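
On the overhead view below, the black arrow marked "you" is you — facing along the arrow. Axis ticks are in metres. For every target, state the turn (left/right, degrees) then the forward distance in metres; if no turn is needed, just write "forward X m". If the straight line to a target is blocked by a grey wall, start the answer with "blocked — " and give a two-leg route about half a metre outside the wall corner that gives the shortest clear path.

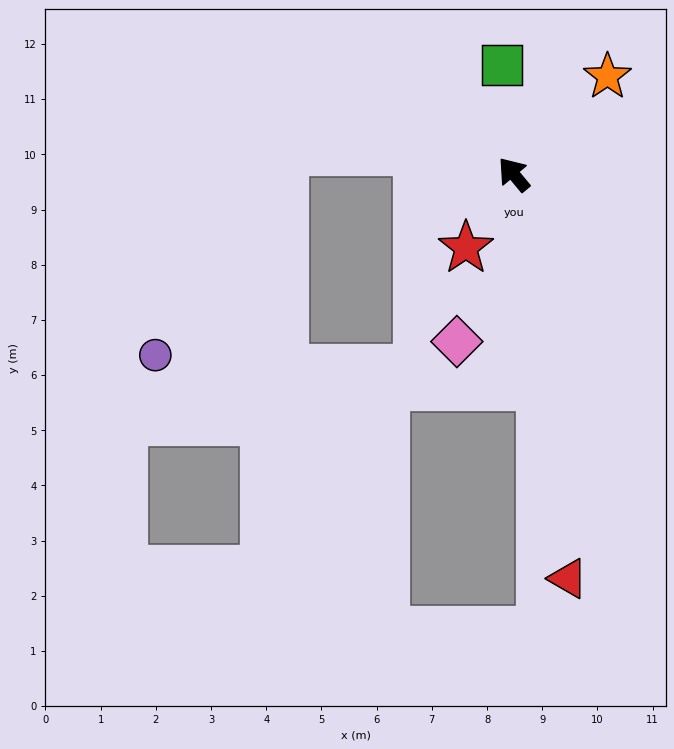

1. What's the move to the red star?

turn left 107°, forward 1.6 m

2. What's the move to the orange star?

turn right 84°, forward 2.5 m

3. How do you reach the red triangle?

turn left 148°, forward 7.4 m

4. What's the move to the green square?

turn right 34°, forward 2.0 m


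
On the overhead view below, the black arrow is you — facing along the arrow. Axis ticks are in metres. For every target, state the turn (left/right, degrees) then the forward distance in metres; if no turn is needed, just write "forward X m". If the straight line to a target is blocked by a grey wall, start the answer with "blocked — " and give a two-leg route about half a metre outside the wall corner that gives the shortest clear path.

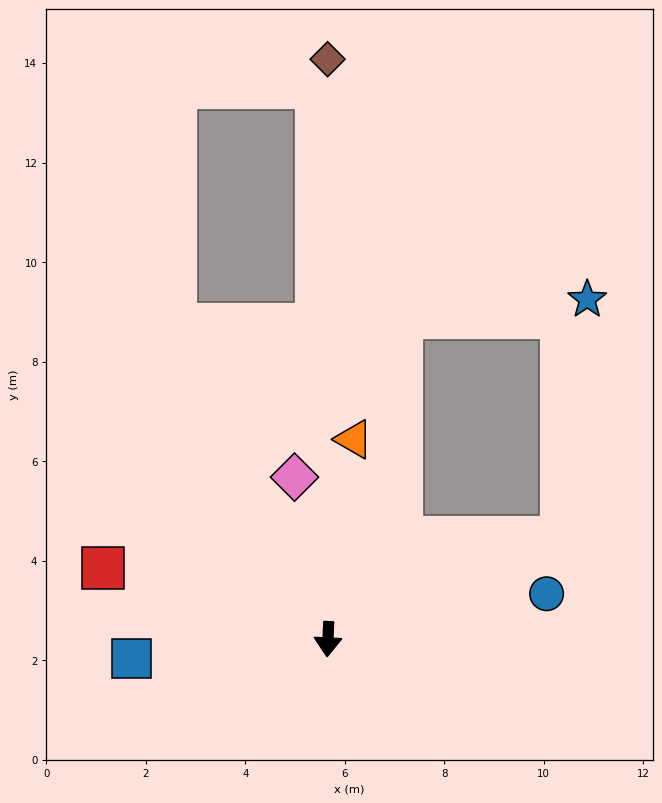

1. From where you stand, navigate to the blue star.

blocked — turn left 116°, forward 5.1 m, then turn left 61°, forward 4.8 m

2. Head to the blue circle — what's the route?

turn left 105°, forward 4.5 m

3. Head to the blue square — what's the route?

turn right 82°, forward 4.0 m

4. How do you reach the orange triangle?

turn left 175°, forward 4.1 m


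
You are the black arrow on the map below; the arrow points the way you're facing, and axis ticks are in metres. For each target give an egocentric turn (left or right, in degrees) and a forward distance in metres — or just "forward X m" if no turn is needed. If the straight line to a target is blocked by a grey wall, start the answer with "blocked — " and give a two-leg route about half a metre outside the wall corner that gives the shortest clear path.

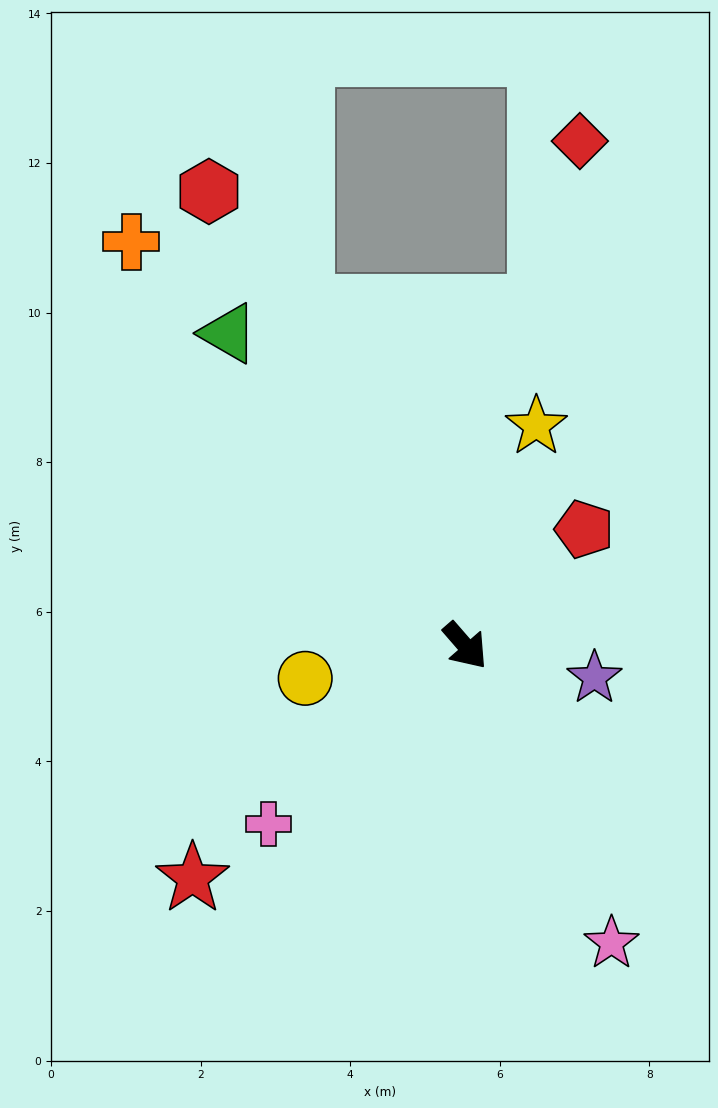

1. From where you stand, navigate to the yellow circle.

turn right 120°, forward 2.2 m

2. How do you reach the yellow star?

turn left 121°, forward 3.1 m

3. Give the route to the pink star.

turn right 15°, forward 4.4 m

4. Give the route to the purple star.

turn left 35°, forward 1.8 m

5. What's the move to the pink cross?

turn right 89°, forward 3.5 m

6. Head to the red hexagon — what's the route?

turn left 168°, forward 7.0 m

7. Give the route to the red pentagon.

turn left 93°, forward 2.2 m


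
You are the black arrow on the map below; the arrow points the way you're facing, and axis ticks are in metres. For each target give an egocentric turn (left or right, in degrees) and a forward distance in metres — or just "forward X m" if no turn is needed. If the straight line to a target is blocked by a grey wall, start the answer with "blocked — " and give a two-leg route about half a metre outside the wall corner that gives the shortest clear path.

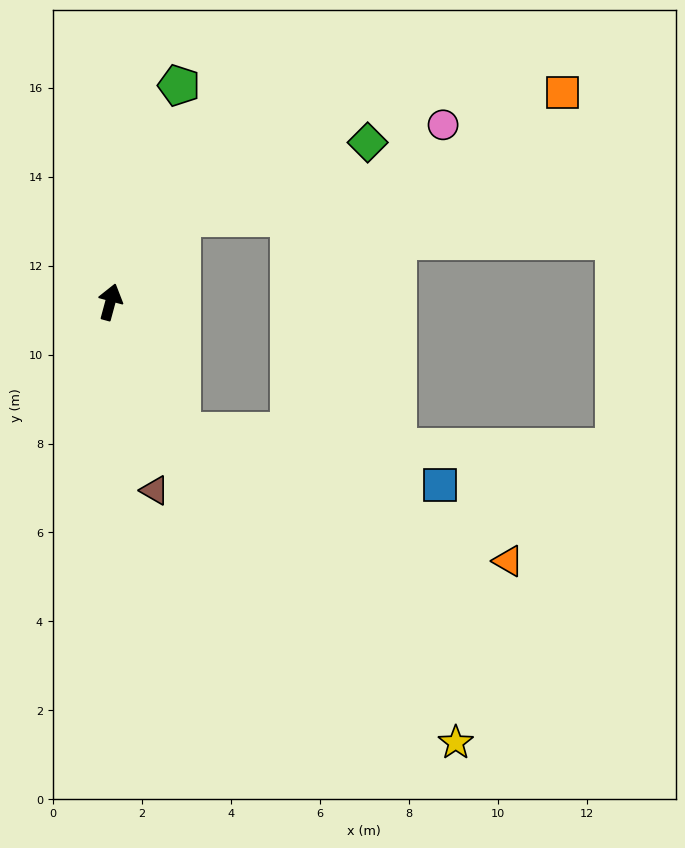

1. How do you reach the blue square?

blocked — turn right 136°, forward 3.3 m, then turn left 49°, forward 5.9 m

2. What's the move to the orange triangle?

blocked — turn right 136°, forward 3.3 m, then turn left 39°, forward 7.9 m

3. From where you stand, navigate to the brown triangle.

turn right 152°, forward 4.4 m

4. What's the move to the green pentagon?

turn right 2°, forward 5.1 m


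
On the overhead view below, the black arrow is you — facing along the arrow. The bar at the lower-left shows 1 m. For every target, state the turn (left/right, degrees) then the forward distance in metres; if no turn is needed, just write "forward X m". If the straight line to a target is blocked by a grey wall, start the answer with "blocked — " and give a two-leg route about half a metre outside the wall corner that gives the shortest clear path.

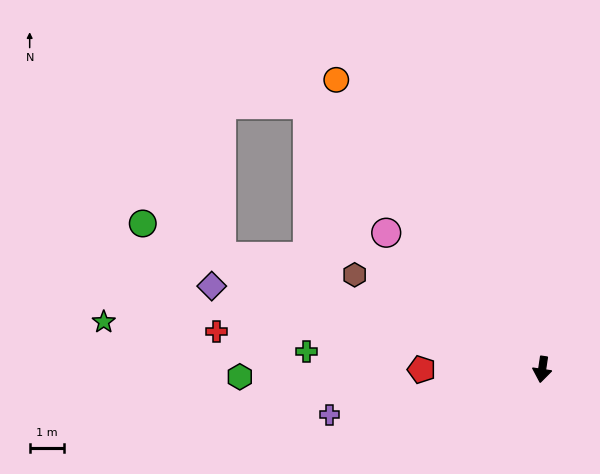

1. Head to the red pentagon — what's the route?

turn right 81°, forward 3.5 m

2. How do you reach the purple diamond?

turn right 96°, forward 9.9 m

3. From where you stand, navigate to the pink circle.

turn right 123°, forward 6.0 m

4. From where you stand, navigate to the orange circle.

turn right 136°, forward 10.3 m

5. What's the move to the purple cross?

turn right 69°, forward 6.3 m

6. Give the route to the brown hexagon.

turn right 108°, forward 6.1 m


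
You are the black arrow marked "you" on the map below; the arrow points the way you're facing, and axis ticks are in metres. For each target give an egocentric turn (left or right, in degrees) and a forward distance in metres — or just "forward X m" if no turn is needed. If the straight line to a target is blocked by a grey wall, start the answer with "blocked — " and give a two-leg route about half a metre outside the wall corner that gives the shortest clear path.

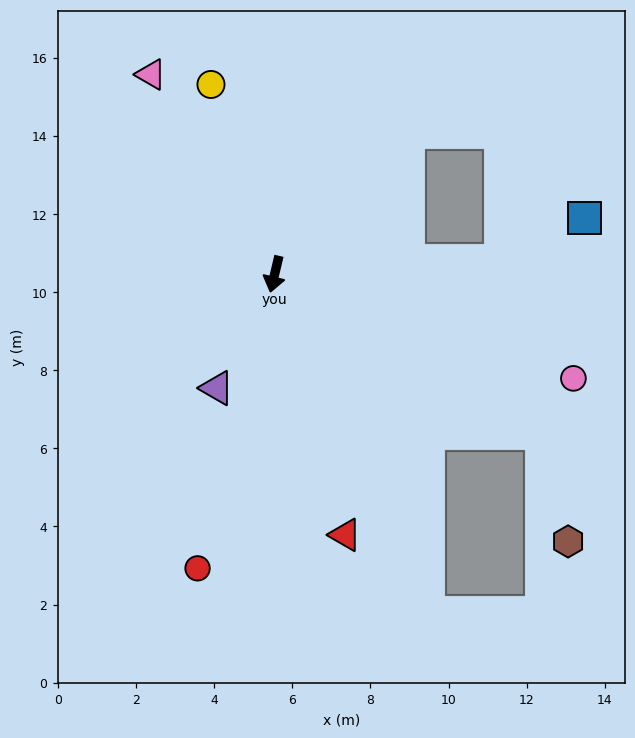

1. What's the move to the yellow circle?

turn right 148°, forward 5.1 m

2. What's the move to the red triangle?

turn left 28°, forward 6.9 m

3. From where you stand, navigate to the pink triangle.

turn right 135°, forward 6.0 m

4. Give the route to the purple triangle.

turn right 14°, forward 3.3 m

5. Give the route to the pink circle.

turn left 84°, forward 8.1 m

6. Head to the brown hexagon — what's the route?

blocked — turn left 73°, forward 7.9 m, then turn right 46°, forward 2.9 m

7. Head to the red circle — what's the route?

forward 7.8 m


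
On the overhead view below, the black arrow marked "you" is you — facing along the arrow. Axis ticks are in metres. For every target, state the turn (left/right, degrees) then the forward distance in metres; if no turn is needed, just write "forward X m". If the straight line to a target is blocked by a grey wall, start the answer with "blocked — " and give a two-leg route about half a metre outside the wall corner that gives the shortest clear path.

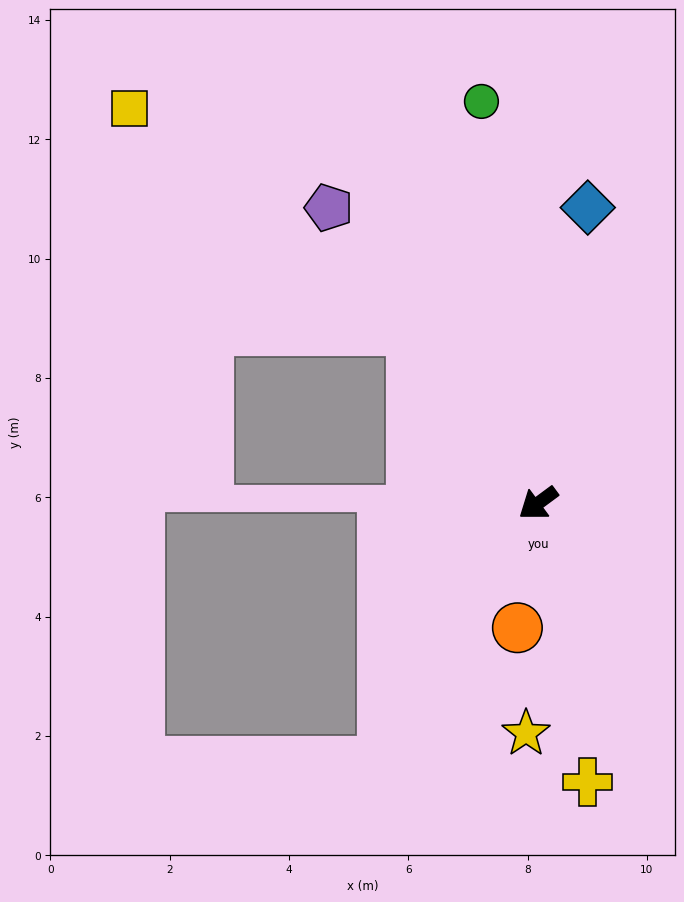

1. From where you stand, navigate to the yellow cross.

turn left 64°, forward 4.7 m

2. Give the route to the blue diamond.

turn right 136°, forward 5.0 m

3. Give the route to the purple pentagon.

turn right 91°, forward 6.1 m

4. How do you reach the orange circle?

turn left 44°, forward 2.1 m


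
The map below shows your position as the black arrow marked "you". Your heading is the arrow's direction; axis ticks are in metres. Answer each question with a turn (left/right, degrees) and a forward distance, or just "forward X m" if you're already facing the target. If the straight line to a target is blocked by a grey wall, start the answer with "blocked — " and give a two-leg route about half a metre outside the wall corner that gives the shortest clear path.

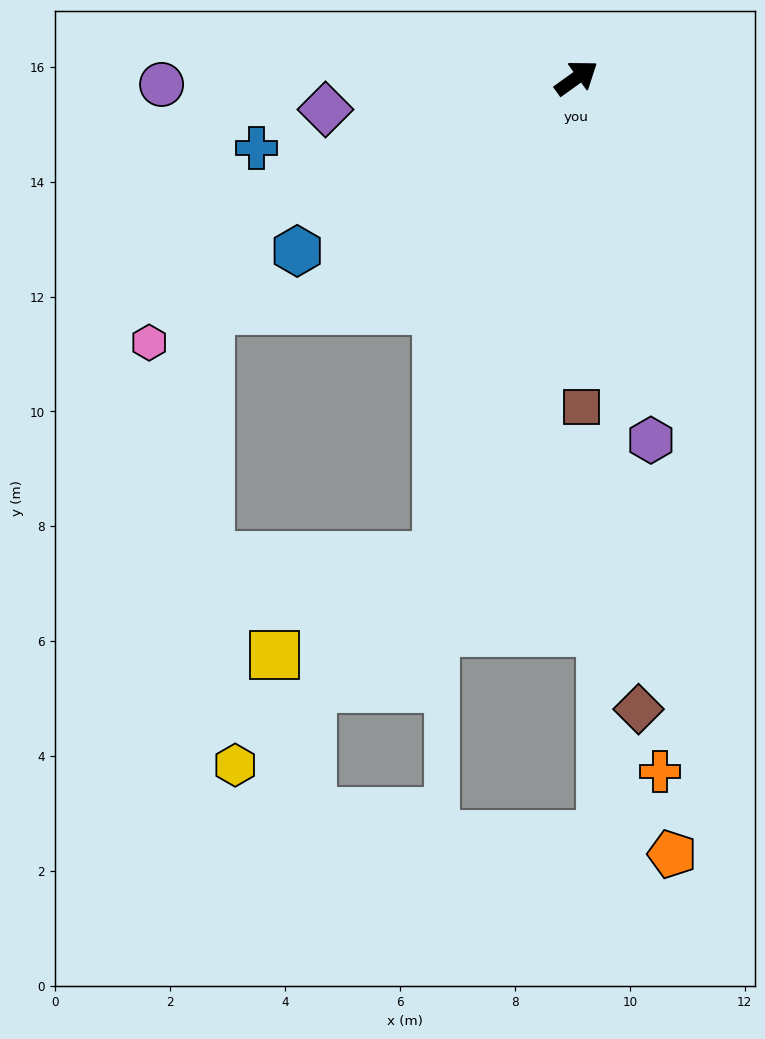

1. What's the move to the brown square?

turn right 125°, forward 5.7 m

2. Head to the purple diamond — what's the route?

turn left 151°, forward 4.4 m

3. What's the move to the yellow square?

blocked — turn right 142°, forward 8.7 m, then turn right 42°, forward 3.3 m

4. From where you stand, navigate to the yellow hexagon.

blocked — turn right 142°, forward 8.7 m, then turn right 28°, forward 5.1 m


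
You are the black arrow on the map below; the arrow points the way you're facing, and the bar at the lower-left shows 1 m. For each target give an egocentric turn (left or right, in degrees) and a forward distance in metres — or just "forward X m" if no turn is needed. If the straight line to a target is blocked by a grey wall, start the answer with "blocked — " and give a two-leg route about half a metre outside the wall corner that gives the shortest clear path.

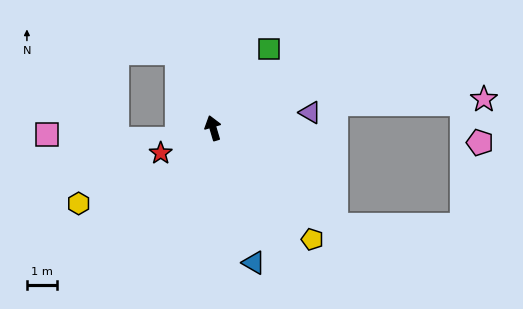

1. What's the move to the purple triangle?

turn right 97°, forward 3.3 m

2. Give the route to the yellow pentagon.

turn right 155°, forward 5.0 m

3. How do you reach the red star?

turn left 99°, forward 2.0 m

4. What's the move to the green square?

turn right 52°, forward 3.3 m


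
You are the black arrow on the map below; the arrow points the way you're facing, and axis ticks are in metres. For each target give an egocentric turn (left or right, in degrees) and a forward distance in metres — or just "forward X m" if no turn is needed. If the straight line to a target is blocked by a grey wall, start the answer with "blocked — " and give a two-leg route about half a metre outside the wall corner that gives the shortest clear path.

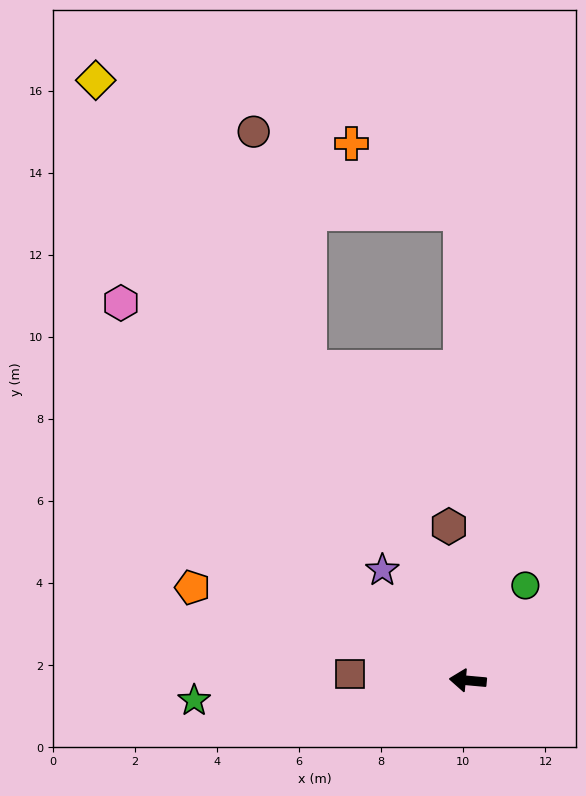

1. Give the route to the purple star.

turn right 47°, forward 3.4 m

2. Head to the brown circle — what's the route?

blocked — turn right 58°, forward 8.5 m, then turn right 14°, forward 5.9 m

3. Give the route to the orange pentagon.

turn right 14°, forward 7.1 m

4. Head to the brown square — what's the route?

forward 2.9 m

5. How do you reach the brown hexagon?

turn right 78°, forward 3.8 m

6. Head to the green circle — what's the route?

turn right 116°, forward 2.7 m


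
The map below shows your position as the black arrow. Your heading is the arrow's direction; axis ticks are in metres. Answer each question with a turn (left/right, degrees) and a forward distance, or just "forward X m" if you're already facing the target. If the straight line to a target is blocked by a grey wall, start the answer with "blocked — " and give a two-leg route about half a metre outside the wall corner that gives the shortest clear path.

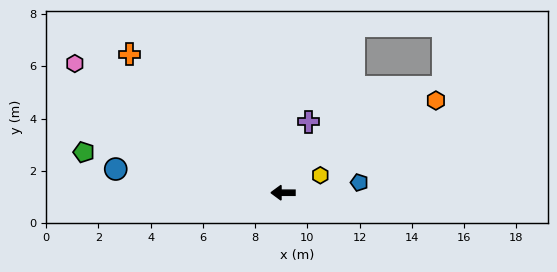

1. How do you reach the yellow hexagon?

turn right 155°, forward 1.6 m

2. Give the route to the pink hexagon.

turn right 32°, forward 9.4 m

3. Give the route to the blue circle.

turn right 8°, forward 6.5 m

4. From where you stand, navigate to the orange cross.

turn right 42°, forward 7.9 m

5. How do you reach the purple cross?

turn right 110°, forward 2.9 m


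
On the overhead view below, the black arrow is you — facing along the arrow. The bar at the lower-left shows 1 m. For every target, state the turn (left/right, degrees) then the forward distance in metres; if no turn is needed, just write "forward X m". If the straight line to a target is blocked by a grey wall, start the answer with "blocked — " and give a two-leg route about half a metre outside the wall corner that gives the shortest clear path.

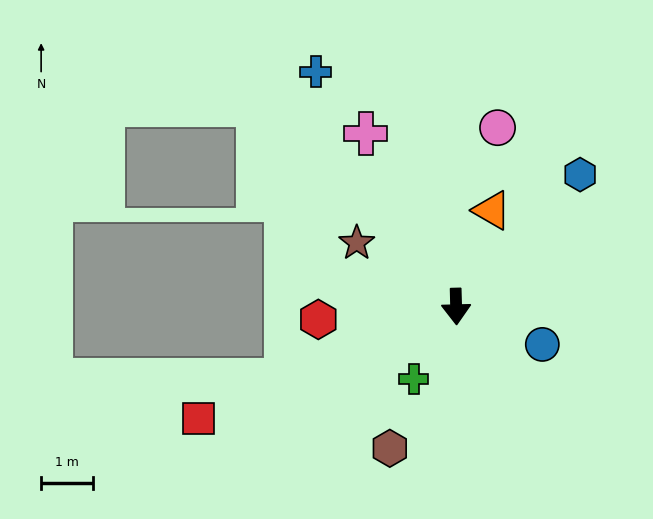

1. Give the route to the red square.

turn right 68°, forward 5.4 m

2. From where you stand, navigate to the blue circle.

turn left 65°, forward 1.8 m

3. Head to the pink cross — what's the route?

turn right 154°, forward 3.8 m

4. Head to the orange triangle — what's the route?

turn left 158°, forward 2.0 m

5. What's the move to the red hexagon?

turn right 86°, forward 2.7 m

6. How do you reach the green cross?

turn right 32°, forward 1.6 m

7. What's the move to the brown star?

turn right 124°, forward 2.3 m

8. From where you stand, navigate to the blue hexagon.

turn left 135°, forward 3.5 m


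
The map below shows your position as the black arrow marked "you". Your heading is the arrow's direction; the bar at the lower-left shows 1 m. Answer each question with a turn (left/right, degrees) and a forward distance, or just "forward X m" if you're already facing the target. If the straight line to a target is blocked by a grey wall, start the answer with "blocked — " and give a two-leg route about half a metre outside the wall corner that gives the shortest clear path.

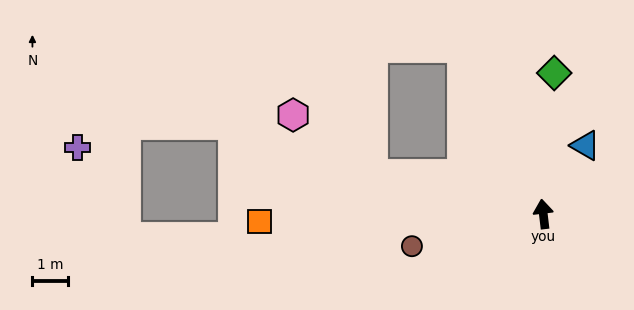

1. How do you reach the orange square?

turn left 85°, forward 7.9 m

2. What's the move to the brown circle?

turn left 97°, forward 3.8 m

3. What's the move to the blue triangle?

turn right 38°, forward 2.2 m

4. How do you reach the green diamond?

turn right 11°, forward 4.0 m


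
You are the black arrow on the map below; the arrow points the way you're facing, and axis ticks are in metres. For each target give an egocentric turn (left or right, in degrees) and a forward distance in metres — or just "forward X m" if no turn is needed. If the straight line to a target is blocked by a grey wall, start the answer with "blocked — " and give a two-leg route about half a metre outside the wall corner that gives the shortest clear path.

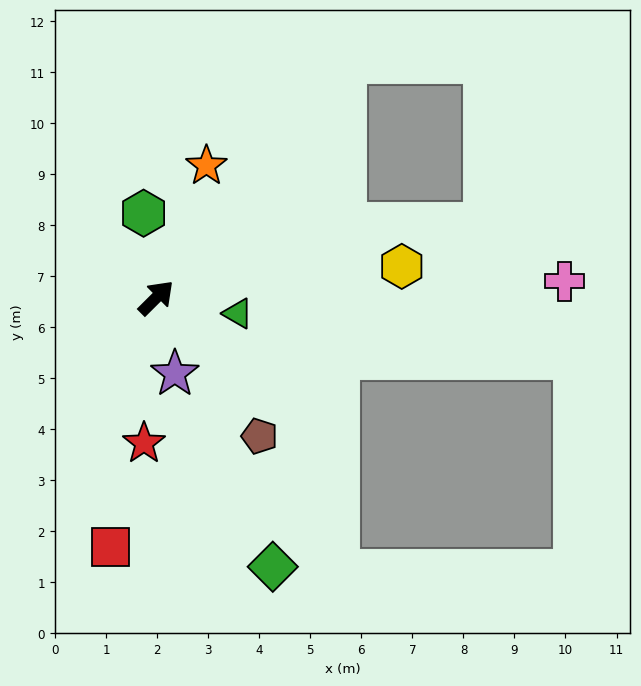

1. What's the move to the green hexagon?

turn left 54°, forward 1.7 m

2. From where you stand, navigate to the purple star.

turn right 121°, forward 1.5 m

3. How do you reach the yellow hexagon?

turn right 38°, forward 4.9 m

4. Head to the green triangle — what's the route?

turn right 56°, forward 1.6 m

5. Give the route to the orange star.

turn left 24°, forward 2.8 m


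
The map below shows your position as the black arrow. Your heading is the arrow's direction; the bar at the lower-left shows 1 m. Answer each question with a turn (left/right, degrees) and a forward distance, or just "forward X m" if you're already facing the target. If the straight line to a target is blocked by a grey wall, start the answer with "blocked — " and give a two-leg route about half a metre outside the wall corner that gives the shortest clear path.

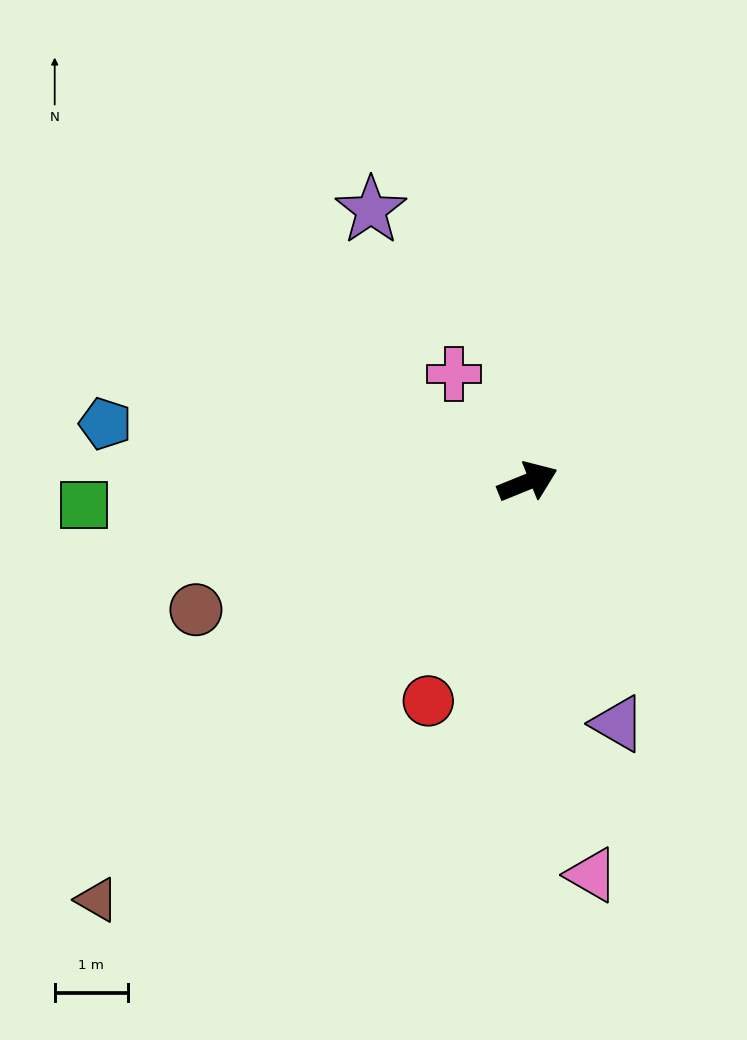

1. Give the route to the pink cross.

turn left 102°, forward 1.8 m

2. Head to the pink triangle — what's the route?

turn right 103°, forward 5.4 m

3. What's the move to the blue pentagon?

turn left 150°, forward 5.8 m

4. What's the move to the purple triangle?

turn right 92°, forward 3.5 m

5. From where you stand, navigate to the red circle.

turn right 136°, forward 3.3 m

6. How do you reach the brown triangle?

turn right 158°, forward 8.2 m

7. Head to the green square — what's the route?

turn left 161°, forward 6.0 m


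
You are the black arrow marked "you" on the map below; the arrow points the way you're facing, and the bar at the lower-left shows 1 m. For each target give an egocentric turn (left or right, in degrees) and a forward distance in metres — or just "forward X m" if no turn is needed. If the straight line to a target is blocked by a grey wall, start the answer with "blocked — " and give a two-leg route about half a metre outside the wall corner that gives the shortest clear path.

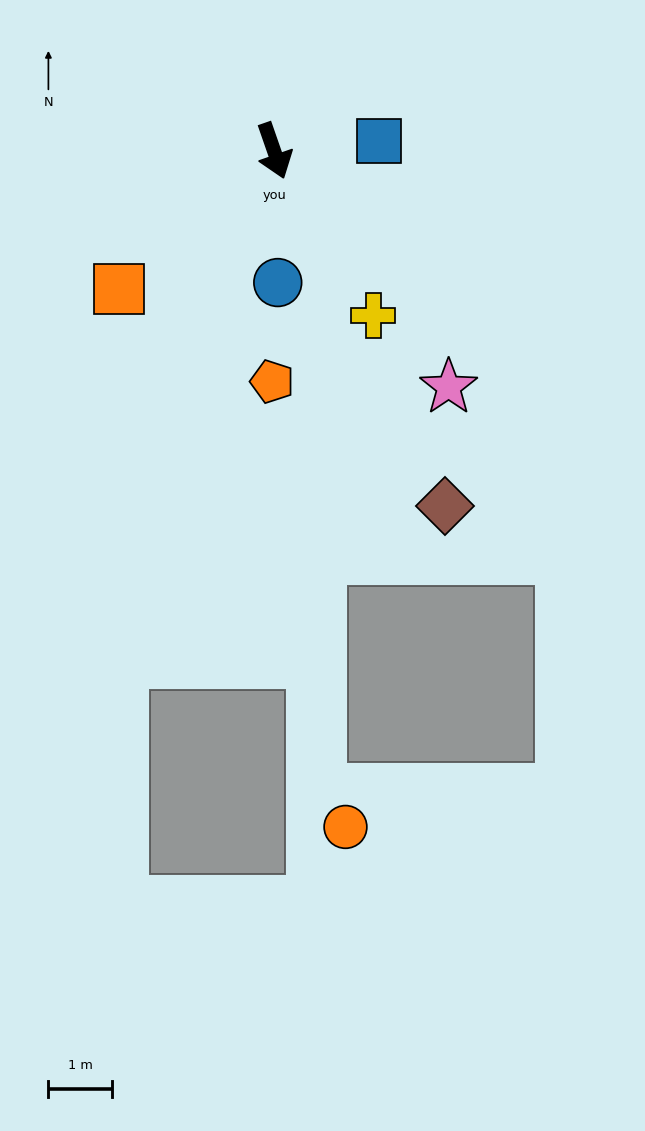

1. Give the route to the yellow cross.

turn left 12°, forward 3.0 m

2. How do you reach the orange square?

turn right 67°, forward 3.3 m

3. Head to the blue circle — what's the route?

turn right 18°, forward 2.1 m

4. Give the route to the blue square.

turn left 76°, forward 1.7 m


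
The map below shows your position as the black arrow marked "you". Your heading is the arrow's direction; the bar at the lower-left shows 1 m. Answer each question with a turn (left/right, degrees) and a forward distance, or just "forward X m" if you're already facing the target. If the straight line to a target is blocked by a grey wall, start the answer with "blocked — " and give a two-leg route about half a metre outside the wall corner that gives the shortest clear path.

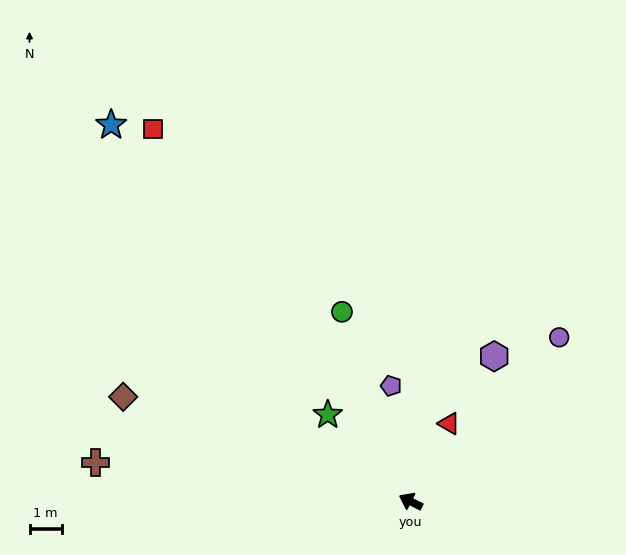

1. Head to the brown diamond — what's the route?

turn left 7°, forward 9.5 m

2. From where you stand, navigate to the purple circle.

turn right 105°, forward 6.9 m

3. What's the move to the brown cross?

turn left 20°, forward 9.9 m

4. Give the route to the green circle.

turn right 43°, forward 6.3 m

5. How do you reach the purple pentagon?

turn right 53°, forward 3.6 m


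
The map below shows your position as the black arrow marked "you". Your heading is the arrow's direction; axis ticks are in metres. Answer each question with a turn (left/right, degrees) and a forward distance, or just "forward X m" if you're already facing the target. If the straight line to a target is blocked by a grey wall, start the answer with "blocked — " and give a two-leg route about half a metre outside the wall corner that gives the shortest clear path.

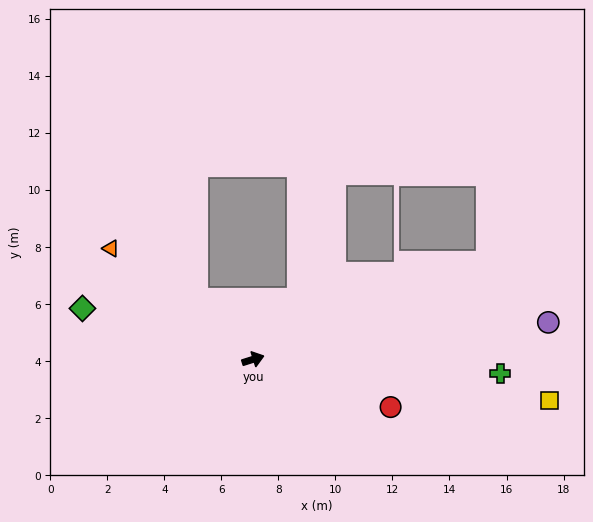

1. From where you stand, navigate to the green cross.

turn right 21°, forward 8.7 m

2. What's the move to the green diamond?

turn left 146°, forward 6.2 m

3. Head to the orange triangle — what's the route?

turn left 125°, forward 6.3 m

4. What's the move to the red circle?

turn right 37°, forward 5.1 m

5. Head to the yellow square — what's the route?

turn right 25°, forward 10.5 m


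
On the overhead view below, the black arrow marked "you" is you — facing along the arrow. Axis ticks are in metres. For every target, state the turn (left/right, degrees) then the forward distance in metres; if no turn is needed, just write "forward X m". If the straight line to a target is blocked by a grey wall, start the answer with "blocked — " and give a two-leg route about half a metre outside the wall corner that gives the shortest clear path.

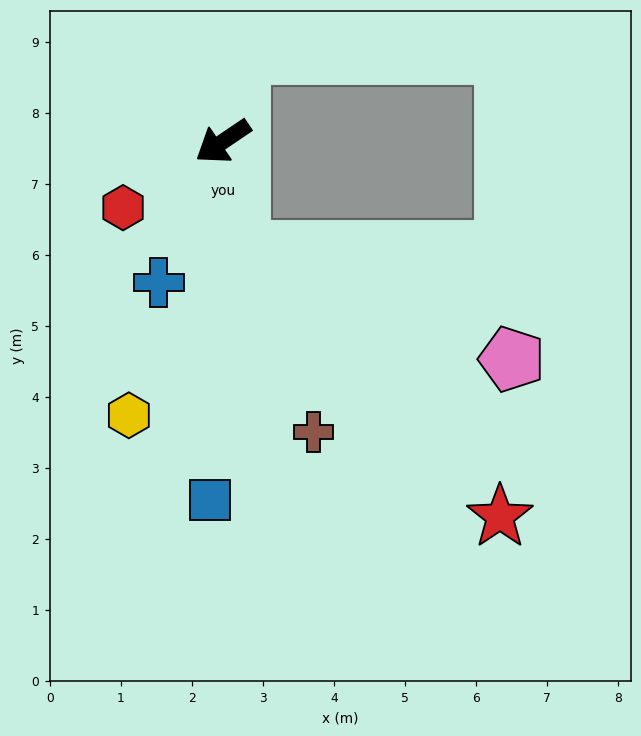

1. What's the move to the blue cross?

turn left 31°, forward 2.2 m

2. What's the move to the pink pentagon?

blocked — turn left 65°, forward 1.6 m, then turn left 59°, forward 4.1 m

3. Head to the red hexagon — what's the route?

forward 1.7 m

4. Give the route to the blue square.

turn left 54°, forward 5.0 m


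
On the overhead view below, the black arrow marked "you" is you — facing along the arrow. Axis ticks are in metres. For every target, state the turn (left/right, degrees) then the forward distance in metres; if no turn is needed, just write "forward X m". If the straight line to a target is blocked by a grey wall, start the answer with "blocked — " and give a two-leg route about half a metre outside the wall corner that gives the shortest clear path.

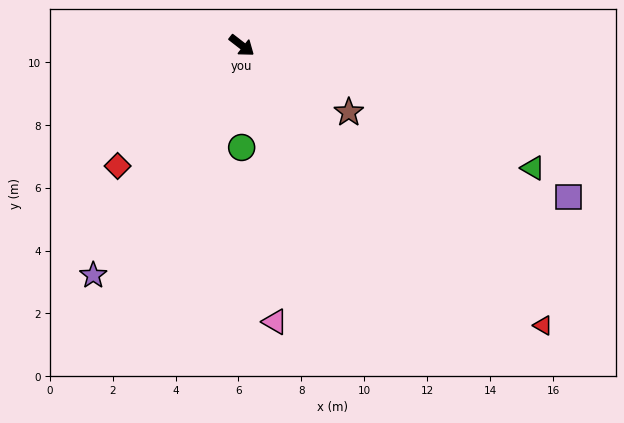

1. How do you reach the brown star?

turn left 6°, forward 4.0 m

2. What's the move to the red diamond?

turn right 98°, forward 5.5 m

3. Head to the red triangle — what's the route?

turn right 5°, forward 13.1 m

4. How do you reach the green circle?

turn right 52°, forward 3.2 m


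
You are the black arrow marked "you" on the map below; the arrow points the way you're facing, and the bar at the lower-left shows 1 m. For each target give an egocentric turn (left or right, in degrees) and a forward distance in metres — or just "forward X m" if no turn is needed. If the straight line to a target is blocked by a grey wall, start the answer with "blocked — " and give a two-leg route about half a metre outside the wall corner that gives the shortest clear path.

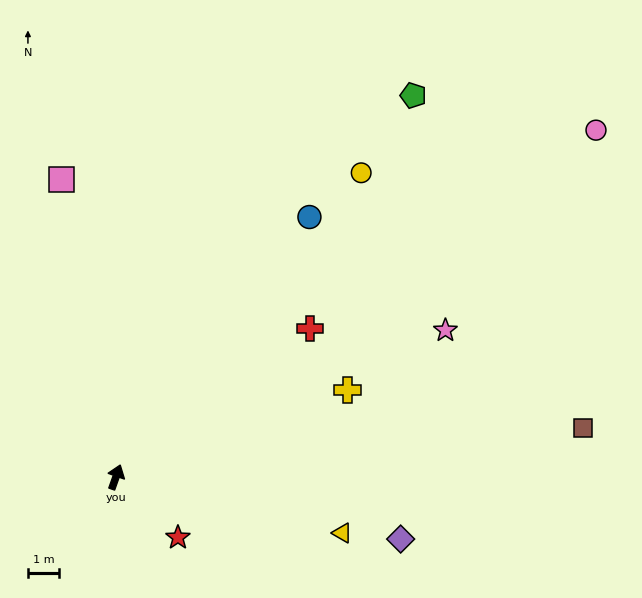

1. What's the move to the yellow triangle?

turn right 84°, forward 7.4 m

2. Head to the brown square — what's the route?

turn right 65°, forward 14.9 m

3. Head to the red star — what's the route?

turn right 115°, forward 2.7 m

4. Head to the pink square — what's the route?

turn left 30°, forward 9.6 m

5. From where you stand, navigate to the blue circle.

turn right 17°, forward 10.3 m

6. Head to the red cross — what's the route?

turn right 33°, forward 7.8 m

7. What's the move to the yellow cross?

turn right 50°, forward 7.9 m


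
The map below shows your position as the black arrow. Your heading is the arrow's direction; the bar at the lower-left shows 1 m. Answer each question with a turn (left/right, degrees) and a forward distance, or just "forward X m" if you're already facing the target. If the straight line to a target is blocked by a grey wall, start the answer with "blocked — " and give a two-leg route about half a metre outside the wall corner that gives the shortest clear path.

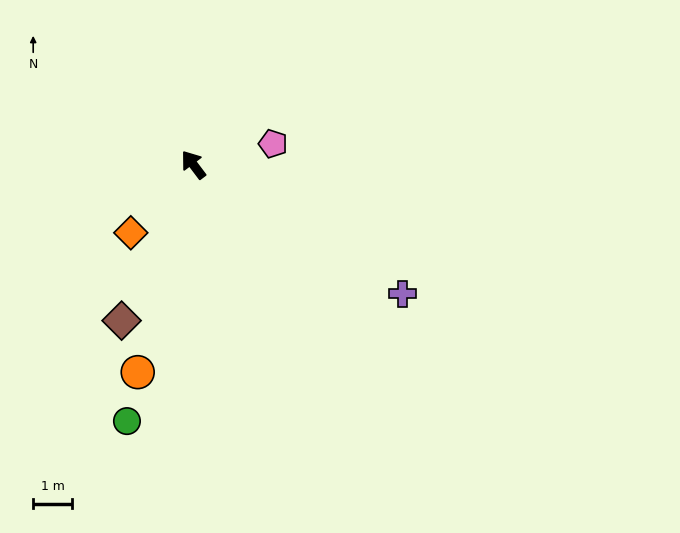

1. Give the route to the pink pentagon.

turn right 112°, forward 2.1 m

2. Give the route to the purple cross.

turn right 159°, forward 6.3 m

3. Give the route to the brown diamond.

turn left 118°, forward 4.4 m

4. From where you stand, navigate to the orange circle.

turn left 128°, forward 5.5 m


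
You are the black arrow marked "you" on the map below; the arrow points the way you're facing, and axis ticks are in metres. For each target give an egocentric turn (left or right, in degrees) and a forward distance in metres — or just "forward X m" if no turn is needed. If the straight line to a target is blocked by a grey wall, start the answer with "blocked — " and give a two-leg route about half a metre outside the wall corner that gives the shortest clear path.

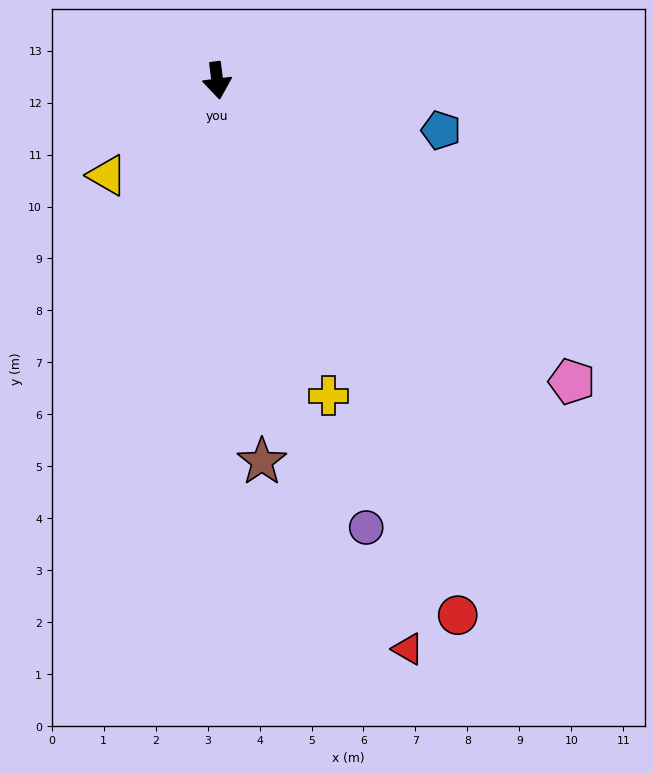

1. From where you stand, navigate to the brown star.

forward 7.4 m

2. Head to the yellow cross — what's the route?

turn left 12°, forward 6.4 m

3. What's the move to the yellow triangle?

turn right 57°, forward 2.8 m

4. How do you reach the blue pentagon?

turn left 70°, forward 4.4 m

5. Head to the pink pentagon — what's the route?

turn left 42°, forward 9.0 m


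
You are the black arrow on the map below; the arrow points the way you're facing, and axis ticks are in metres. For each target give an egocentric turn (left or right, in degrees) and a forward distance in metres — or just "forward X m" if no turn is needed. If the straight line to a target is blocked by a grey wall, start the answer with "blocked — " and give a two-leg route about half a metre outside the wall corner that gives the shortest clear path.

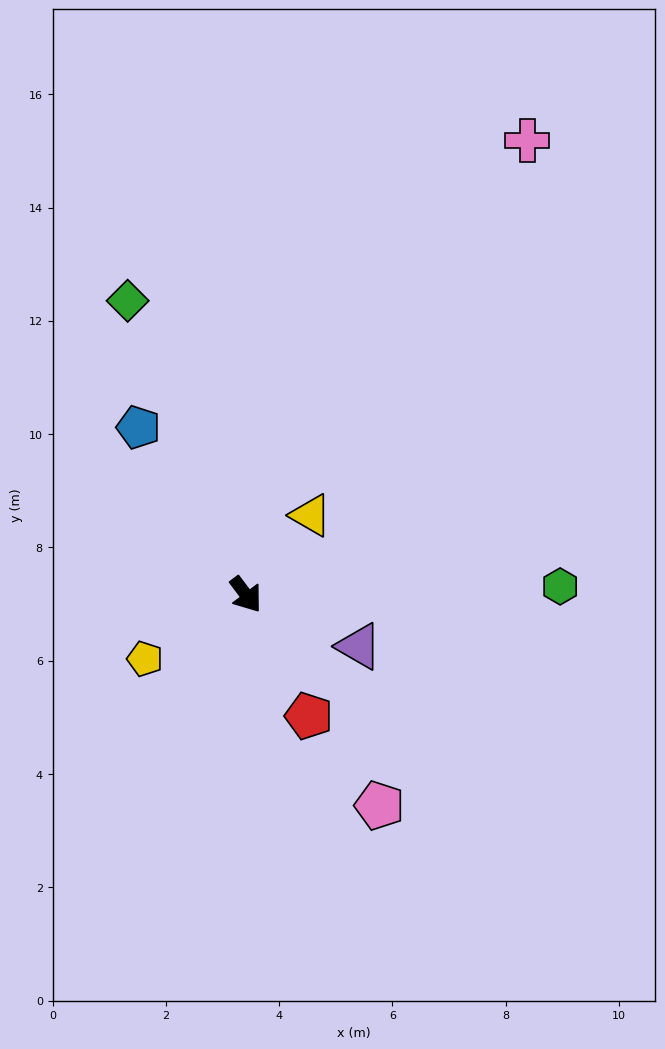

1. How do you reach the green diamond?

turn left 165°, forward 5.6 m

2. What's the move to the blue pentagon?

turn left 176°, forward 3.5 m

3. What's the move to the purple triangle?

turn left 28°, forward 2.2 m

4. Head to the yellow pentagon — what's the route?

turn right 95°, forward 2.1 m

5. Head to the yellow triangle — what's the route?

turn left 104°, forward 1.8 m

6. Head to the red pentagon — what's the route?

turn right 10°, forward 2.4 m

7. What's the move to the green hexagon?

turn left 55°, forward 5.5 m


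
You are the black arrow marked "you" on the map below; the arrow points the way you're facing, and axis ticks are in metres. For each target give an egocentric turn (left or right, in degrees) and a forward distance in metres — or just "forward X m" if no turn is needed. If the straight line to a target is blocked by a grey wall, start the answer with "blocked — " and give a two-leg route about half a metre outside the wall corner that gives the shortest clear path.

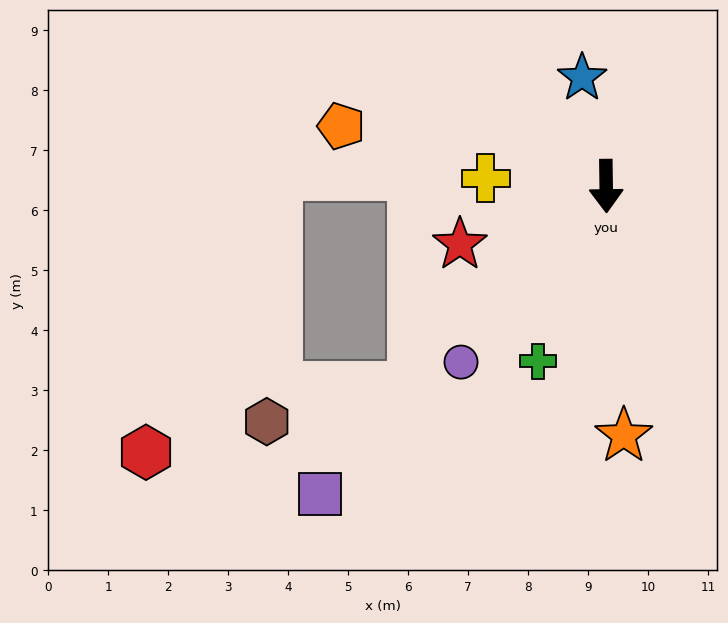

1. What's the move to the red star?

turn right 69°, forward 2.6 m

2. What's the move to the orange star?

turn left 3°, forward 4.2 m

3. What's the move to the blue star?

turn right 168°, forward 1.9 m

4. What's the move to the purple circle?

turn right 40°, forward 3.8 m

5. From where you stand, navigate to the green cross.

turn right 22°, forward 3.1 m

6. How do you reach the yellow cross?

turn right 94°, forward 2.0 m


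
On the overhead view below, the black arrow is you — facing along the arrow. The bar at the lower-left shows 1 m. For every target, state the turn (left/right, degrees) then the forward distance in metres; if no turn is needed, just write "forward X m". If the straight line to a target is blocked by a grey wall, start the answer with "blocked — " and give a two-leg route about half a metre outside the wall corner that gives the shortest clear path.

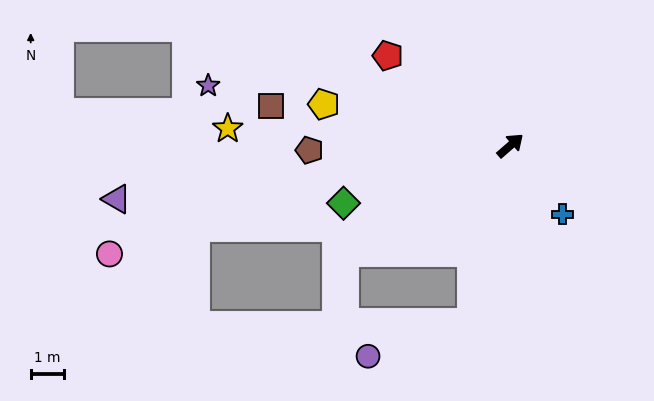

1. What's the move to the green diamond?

turn left 158°, forward 5.3 m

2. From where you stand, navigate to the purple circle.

blocked — turn right 144°, forward 5.5 m, then turn right 59°, forward 3.3 m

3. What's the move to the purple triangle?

turn left 147°, forward 12.0 m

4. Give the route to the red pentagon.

turn left 103°, forward 4.6 m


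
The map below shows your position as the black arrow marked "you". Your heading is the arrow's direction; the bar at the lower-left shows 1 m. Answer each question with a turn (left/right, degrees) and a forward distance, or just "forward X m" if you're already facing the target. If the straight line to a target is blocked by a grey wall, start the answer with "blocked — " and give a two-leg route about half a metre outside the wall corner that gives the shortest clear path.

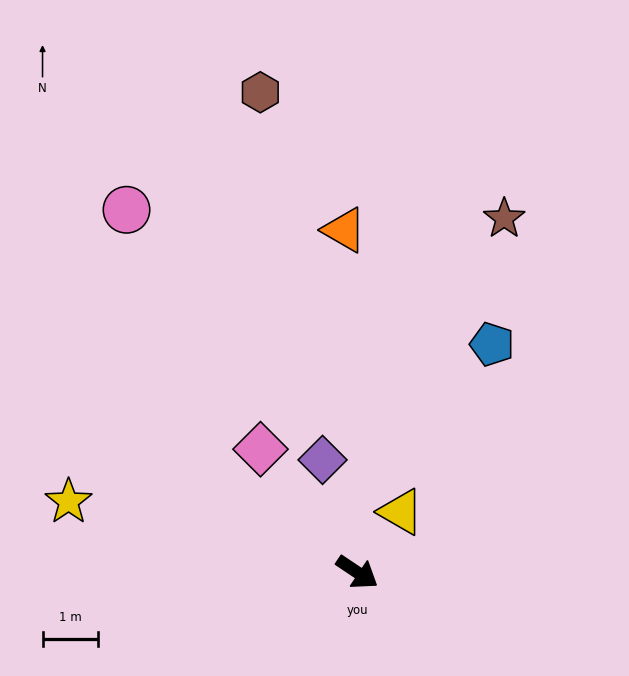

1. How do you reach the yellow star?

turn right 160°, forward 5.4 m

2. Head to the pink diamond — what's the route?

turn left 162°, forward 2.8 m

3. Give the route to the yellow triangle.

turn left 88°, forward 1.3 m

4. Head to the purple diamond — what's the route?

turn left 141°, forward 2.1 m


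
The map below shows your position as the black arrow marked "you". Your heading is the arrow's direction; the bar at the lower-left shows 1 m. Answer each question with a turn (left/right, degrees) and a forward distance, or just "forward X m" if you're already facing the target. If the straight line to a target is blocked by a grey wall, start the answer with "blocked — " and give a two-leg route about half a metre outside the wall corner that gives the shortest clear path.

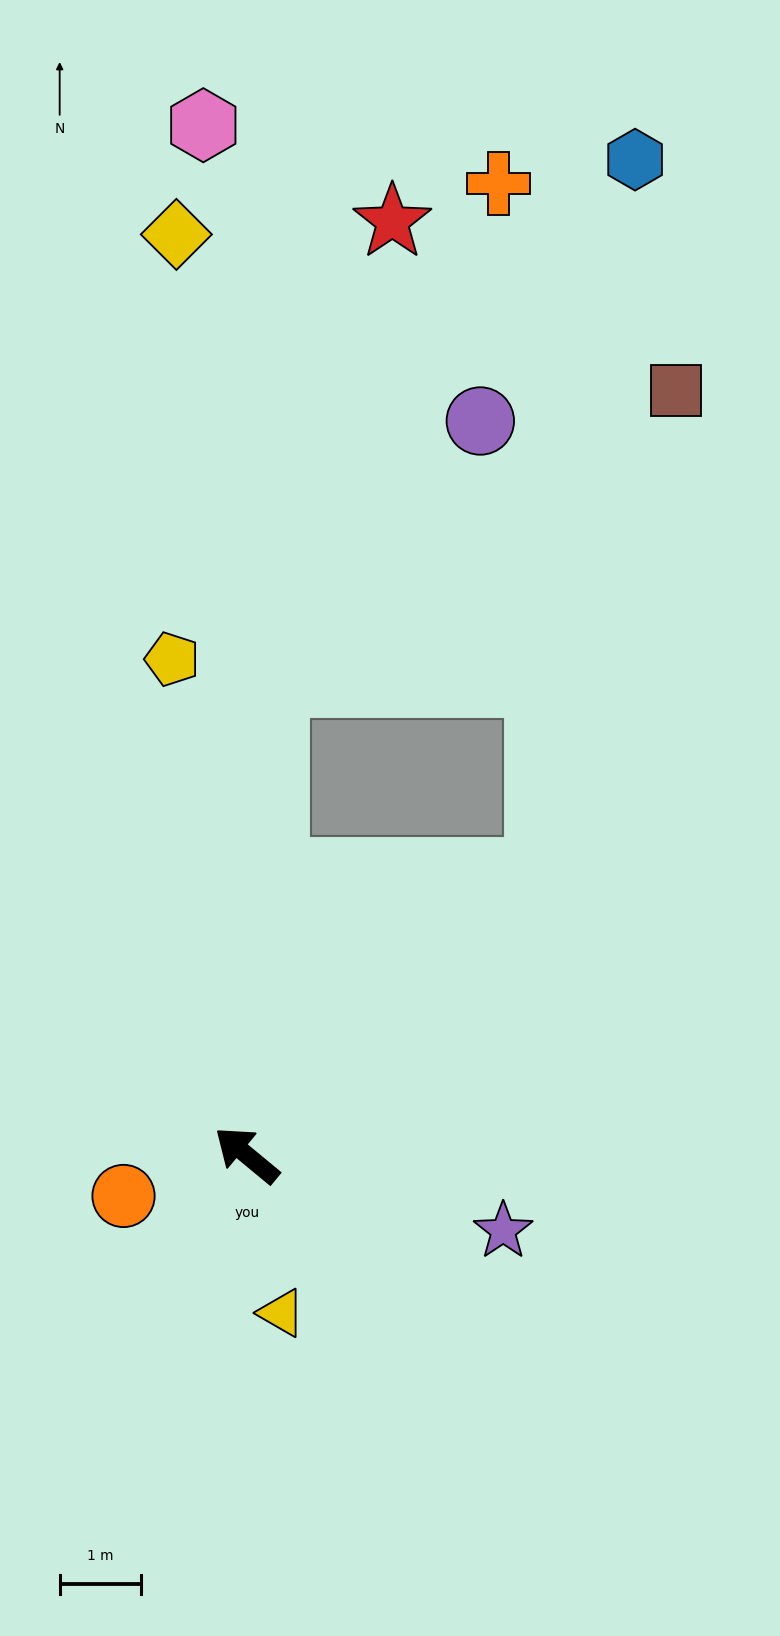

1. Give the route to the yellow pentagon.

turn right 42°, forward 6.2 m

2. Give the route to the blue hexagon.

blocked — turn right 96°, forward 5.0 m, then turn left 38°, forward 8.9 m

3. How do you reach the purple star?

turn right 157°, forward 3.3 m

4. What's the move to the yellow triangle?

turn left 142°, forward 2.0 m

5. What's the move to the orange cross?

blocked — turn right 54°, forward 5.8 m, then turn right 21°, forward 6.7 m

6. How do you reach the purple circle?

blocked — turn right 54°, forward 5.8 m, then turn right 35°, forward 4.1 m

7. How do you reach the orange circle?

turn left 58°, forward 1.6 m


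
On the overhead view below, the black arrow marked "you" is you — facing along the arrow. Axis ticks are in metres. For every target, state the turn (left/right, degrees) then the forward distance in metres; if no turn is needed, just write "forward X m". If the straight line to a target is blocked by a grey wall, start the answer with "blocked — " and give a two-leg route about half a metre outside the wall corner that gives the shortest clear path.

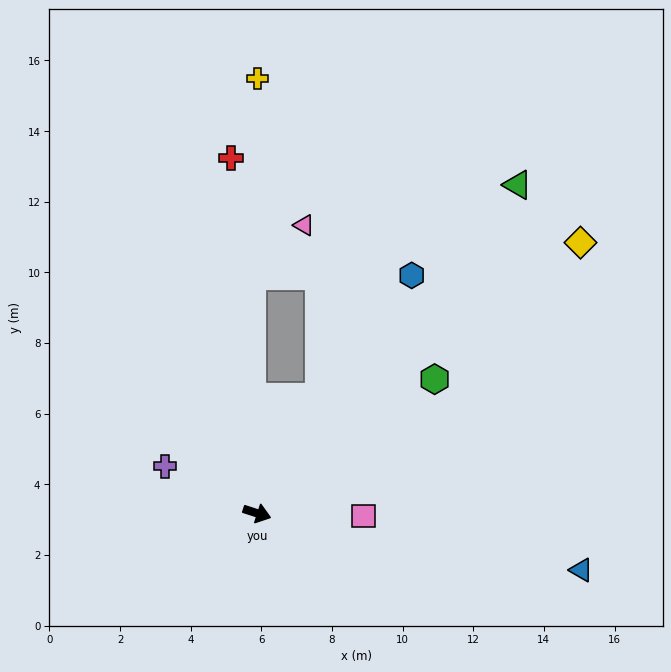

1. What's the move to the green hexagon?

turn left 55°, forward 6.3 m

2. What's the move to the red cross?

turn left 112°, forward 10.1 m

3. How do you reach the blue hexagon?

turn left 75°, forward 8.0 m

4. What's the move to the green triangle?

turn left 70°, forward 11.9 m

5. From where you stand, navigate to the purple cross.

turn left 171°, forward 2.9 m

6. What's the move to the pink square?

turn left 16°, forward 3.0 m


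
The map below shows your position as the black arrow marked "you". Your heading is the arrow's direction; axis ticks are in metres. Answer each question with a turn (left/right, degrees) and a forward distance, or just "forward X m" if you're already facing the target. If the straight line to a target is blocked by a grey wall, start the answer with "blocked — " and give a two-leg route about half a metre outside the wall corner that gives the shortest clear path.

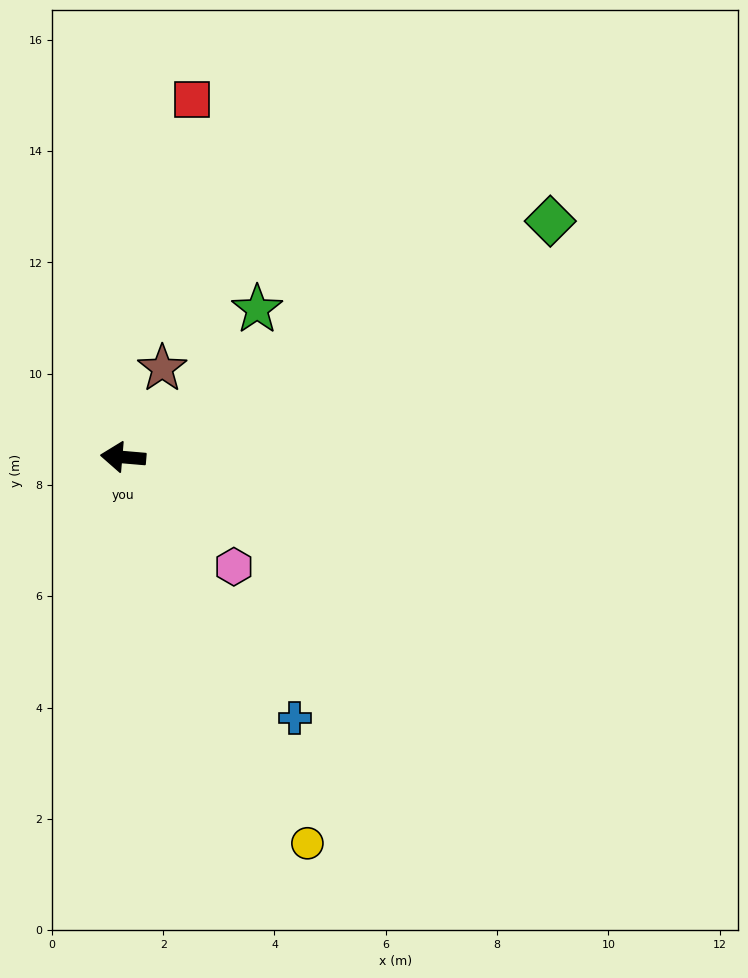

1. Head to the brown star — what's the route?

turn right 109°, forward 1.7 m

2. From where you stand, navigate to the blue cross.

turn left 128°, forward 5.6 m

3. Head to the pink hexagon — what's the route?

turn left 140°, forward 2.8 m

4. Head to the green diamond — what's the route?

turn right 146°, forward 8.8 m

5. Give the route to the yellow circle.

turn left 120°, forward 7.7 m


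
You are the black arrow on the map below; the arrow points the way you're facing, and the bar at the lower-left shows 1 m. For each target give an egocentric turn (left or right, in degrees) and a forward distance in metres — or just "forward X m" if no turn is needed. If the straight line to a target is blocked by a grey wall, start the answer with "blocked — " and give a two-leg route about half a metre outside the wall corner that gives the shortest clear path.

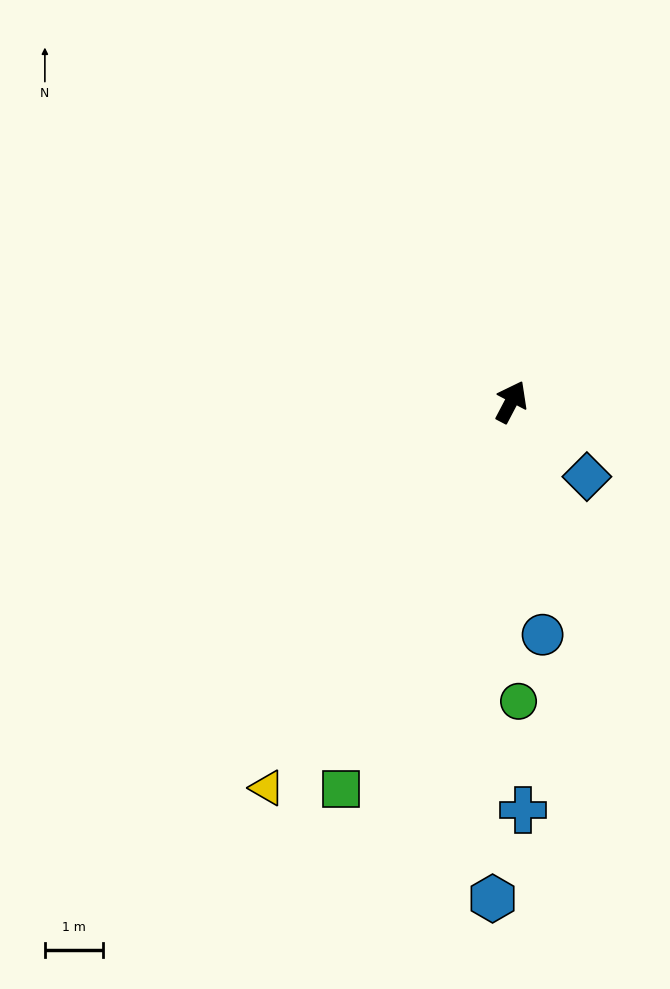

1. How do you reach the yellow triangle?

turn left 175°, forward 7.8 m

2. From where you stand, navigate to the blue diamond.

turn right 107°, forward 1.8 m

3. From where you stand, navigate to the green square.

turn right 176°, forward 7.3 m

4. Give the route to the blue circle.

turn right 145°, forward 4.0 m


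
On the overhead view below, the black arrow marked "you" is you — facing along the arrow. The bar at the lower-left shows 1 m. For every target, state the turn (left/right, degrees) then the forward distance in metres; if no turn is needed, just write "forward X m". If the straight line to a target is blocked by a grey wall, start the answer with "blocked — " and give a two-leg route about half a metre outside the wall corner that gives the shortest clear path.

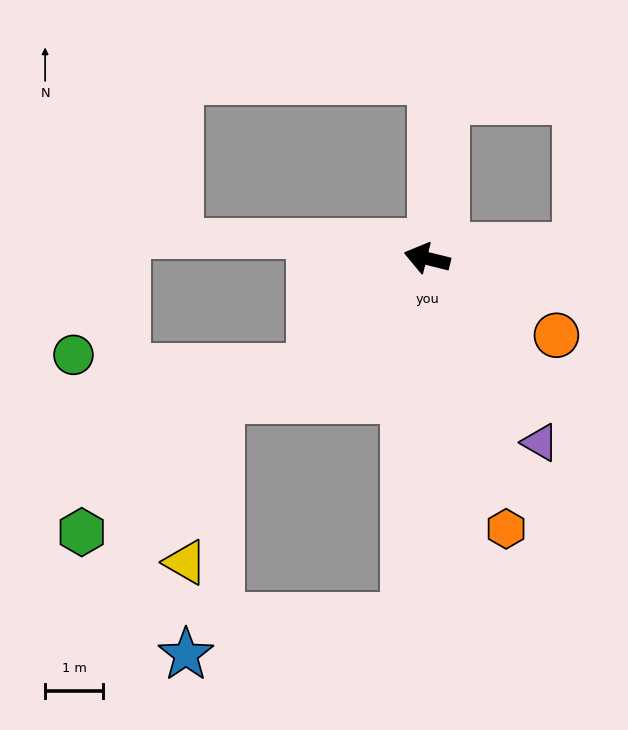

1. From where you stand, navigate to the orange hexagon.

turn left 120°, forward 4.9 m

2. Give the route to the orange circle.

turn left 163°, forward 2.6 m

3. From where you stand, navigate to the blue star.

blocked — turn left 100°, forward 6.2 m, then turn right 76°, forward 3.8 m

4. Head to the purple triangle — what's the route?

turn left 135°, forward 3.7 m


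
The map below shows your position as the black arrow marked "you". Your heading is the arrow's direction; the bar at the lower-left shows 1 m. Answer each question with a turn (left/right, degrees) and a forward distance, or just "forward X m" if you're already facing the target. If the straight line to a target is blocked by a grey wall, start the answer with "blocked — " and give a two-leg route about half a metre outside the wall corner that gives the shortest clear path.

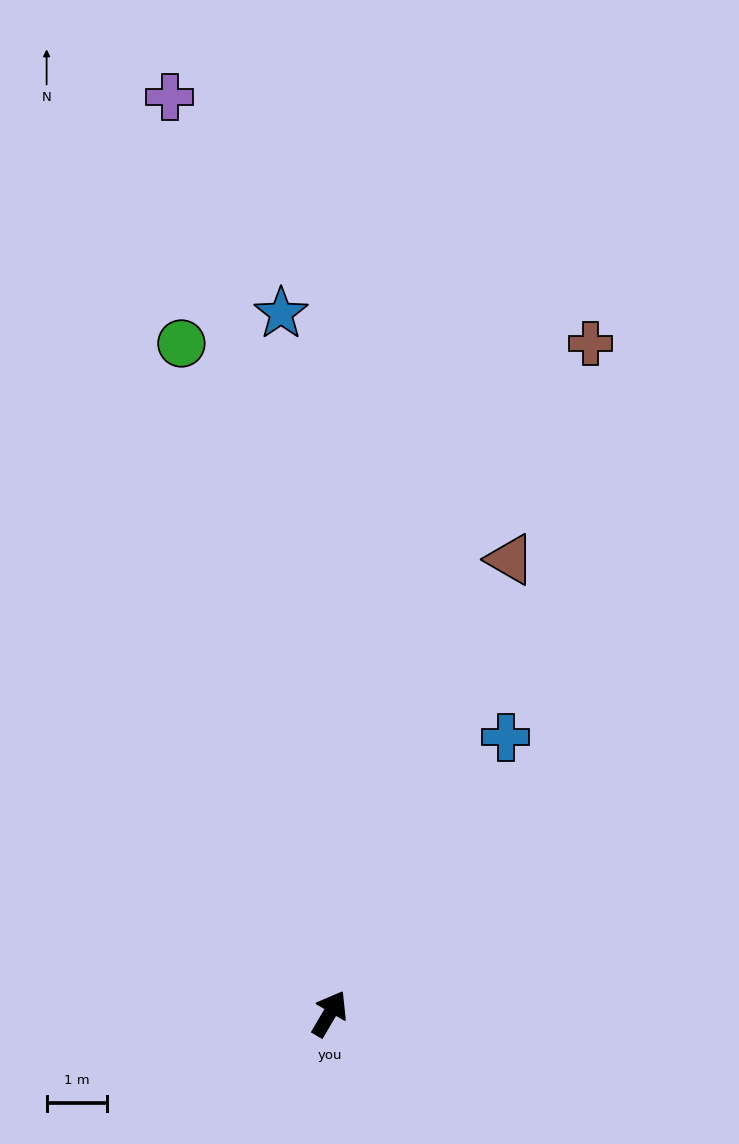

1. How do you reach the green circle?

turn left 43°, forward 11.4 m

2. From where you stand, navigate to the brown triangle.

turn left 9°, forward 8.1 m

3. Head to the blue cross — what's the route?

turn right 2°, forward 5.5 m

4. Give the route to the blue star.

turn left 34°, forward 11.7 m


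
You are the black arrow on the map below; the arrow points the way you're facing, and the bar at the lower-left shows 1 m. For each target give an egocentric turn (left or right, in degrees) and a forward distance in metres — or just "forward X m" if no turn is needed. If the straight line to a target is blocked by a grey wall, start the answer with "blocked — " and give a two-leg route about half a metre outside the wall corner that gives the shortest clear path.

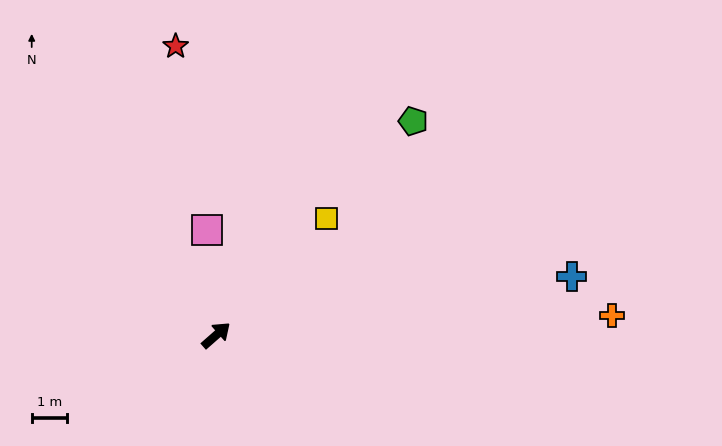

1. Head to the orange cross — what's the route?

turn right 38°, forward 11.2 m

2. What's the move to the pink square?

turn left 54°, forward 3.0 m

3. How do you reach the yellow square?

turn left 5°, forward 4.5 m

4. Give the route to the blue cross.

turn right 32°, forward 10.1 m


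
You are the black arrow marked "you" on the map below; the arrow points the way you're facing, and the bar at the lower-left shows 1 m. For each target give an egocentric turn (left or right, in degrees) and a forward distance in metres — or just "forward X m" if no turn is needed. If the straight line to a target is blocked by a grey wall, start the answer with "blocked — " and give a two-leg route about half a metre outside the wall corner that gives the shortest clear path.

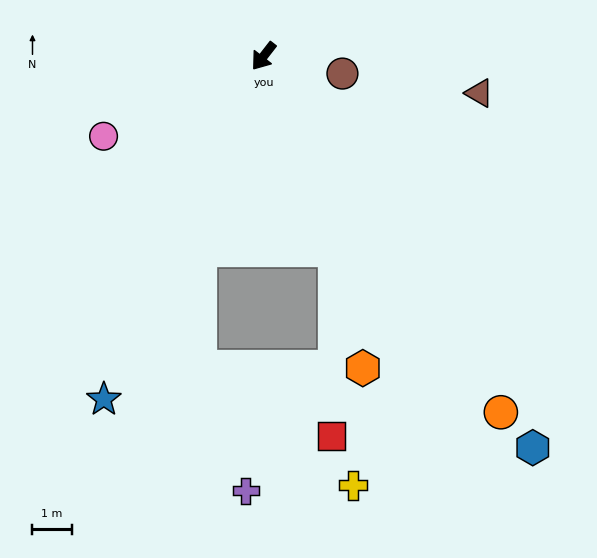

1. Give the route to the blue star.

turn left 13°, forward 9.6 m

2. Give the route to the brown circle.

turn left 115°, forward 2.1 m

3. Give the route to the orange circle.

turn left 72°, forward 10.9 m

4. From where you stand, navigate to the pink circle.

turn right 26°, forward 4.6 m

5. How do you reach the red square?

blocked — turn left 58°, forward 5.3 m, then turn right 21°, forward 4.7 m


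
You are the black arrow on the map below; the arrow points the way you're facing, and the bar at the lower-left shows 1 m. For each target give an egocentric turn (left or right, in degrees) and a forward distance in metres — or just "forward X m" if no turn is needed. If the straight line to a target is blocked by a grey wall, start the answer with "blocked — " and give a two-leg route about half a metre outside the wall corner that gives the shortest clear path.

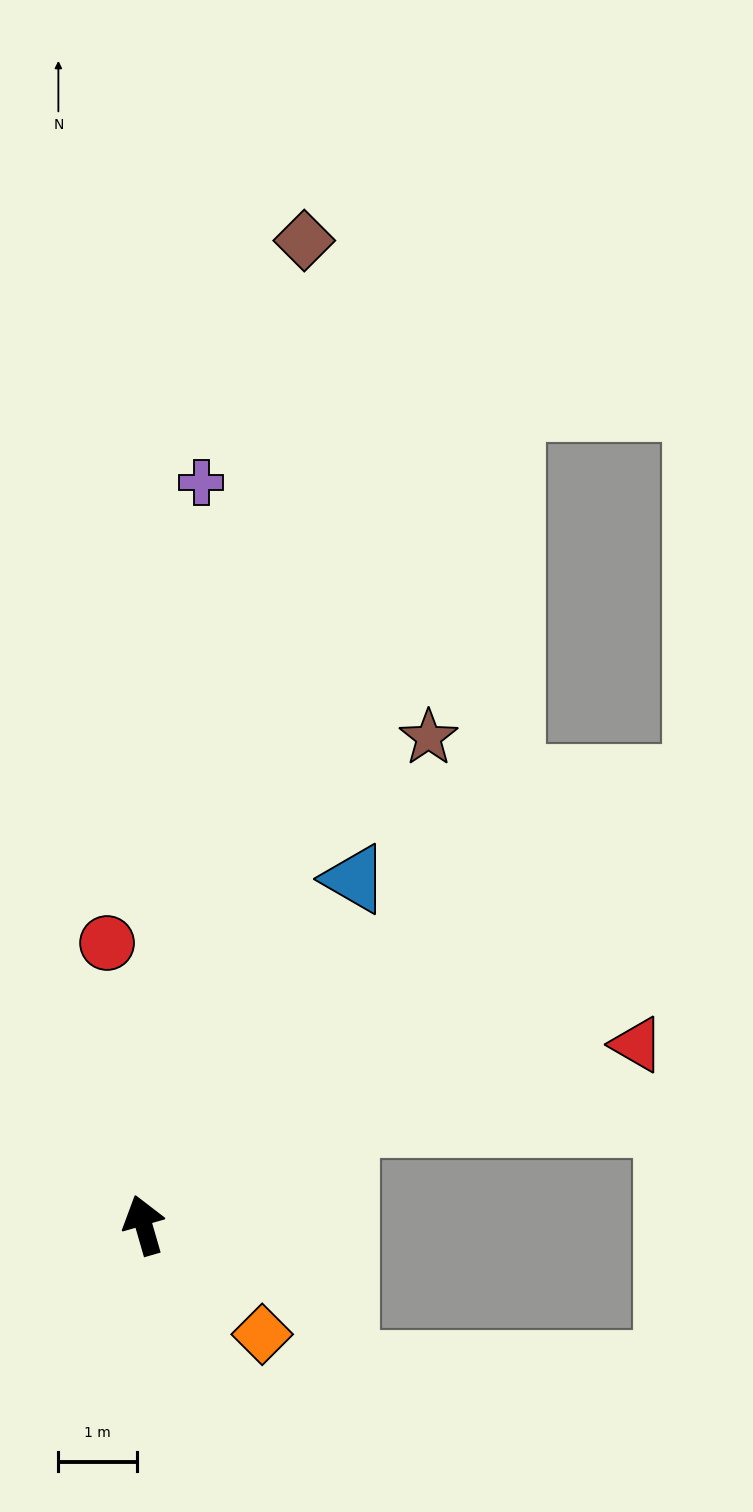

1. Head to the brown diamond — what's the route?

turn right 25°, forward 12.7 m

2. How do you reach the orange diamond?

turn right 149°, forward 2.0 m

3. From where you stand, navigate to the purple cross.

turn right 20°, forward 9.5 m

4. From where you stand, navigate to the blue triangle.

turn right 47°, forward 5.1 m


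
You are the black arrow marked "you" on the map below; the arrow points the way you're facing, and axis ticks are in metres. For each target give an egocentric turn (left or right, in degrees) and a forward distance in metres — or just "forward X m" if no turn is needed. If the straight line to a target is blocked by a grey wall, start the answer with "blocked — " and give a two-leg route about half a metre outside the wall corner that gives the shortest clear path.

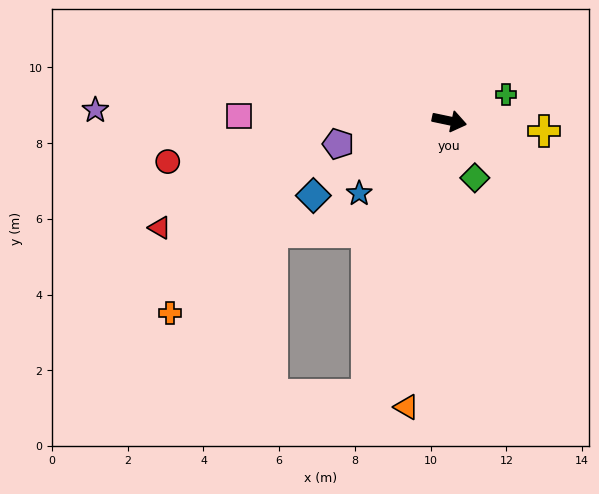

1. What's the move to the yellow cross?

turn left 6°, forward 2.5 m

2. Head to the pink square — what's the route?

turn right 169°, forward 5.6 m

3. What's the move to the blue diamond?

turn right 139°, forward 4.1 m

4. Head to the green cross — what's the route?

turn left 37°, forward 1.7 m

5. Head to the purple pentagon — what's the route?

turn right 156°, forward 3.0 m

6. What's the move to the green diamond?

turn right 54°, forward 1.6 m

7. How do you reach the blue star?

turn right 129°, forward 3.1 m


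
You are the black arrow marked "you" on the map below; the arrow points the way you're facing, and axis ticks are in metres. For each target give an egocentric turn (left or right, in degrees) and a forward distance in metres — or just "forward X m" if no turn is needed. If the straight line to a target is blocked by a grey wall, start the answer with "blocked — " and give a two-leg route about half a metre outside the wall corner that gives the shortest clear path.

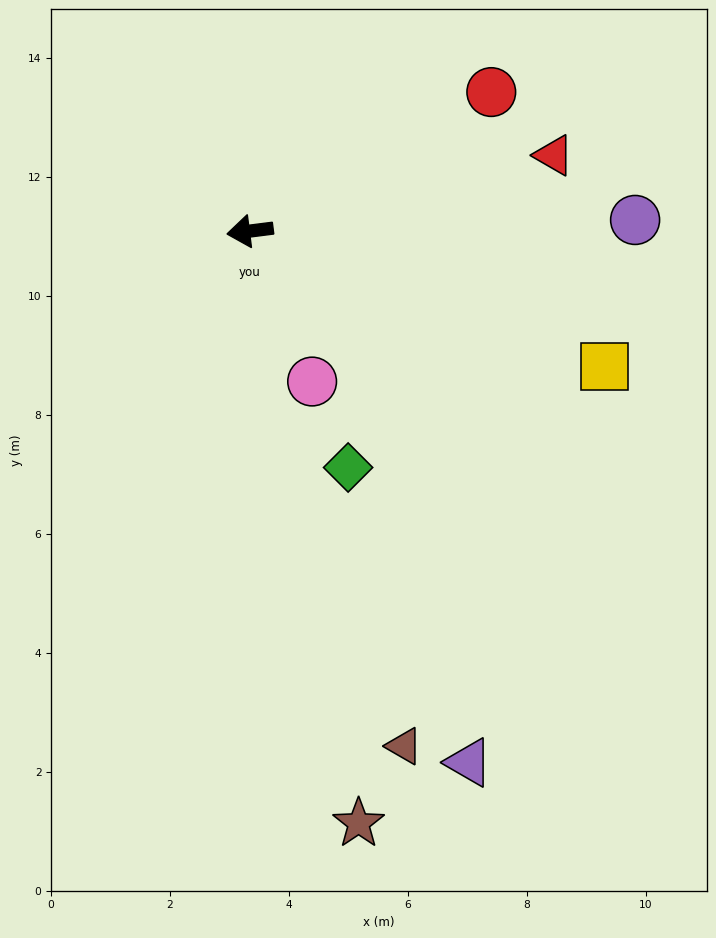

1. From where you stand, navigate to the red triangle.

turn right 173°, forward 5.3 m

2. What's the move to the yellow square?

turn left 152°, forward 6.4 m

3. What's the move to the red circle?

turn right 157°, forward 4.7 m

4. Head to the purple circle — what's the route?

turn left 174°, forward 6.5 m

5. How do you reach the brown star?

turn left 93°, forward 10.1 m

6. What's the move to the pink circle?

turn left 105°, forward 2.7 m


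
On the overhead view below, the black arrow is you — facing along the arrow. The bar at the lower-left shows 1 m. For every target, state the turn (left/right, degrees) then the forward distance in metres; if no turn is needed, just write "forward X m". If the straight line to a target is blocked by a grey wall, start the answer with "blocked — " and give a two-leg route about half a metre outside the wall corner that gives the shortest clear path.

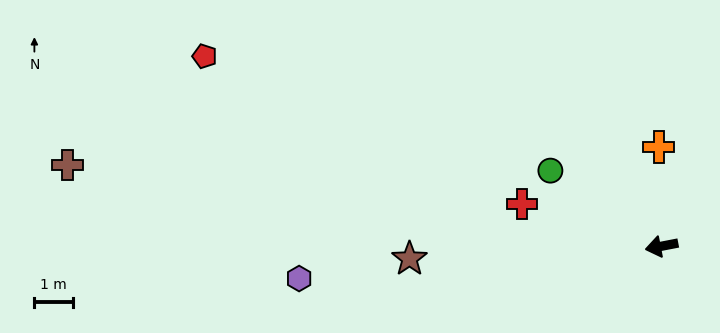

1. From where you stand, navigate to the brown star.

turn right 8°, forward 6.5 m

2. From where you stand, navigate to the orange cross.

turn right 99°, forward 2.6 m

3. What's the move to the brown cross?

turn right 19°, forward 15.5 m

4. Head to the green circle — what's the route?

turn right 45°, forward 3.5 m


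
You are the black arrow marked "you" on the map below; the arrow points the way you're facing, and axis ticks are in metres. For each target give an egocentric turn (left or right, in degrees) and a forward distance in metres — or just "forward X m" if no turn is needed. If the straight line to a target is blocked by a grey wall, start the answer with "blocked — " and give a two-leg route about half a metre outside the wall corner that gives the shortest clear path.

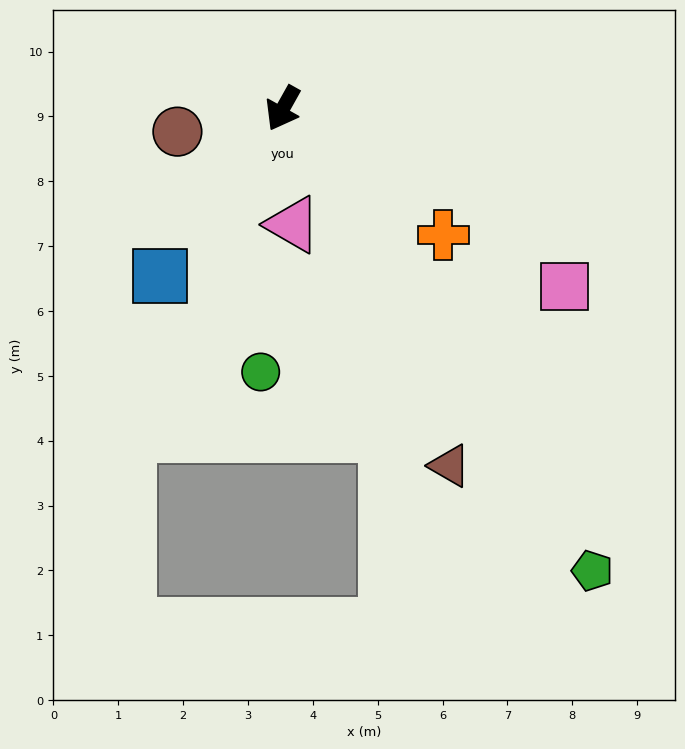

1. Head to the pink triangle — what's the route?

turn left 34°, forward 1.8 m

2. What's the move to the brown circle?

turn right 48°, forward 1.7 m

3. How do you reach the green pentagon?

turn left 63°, forward 8.6 m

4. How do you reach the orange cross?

turn left 81°, forward 3.1 m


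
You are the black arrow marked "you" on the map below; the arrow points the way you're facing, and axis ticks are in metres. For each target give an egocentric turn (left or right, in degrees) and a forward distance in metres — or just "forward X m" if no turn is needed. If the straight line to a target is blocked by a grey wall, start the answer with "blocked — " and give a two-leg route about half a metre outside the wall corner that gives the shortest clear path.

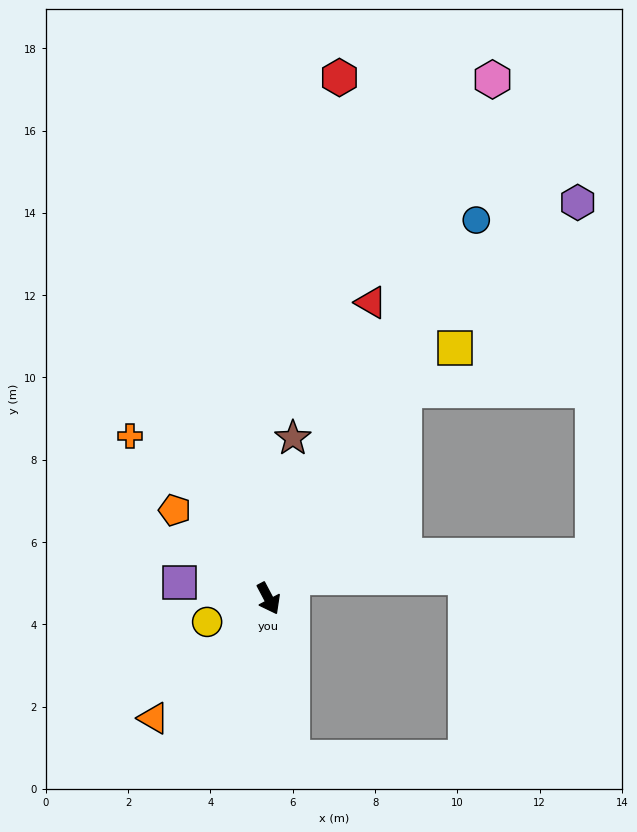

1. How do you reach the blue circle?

turn left 123°, forward 10.5 m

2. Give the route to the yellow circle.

turn right 97°, forward 1.6 m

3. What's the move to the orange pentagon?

turn right 161°, forward 3.1 m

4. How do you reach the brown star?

turn left 144°, forward 3.9 m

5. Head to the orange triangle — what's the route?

turn right 72°, forward 4.0 m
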